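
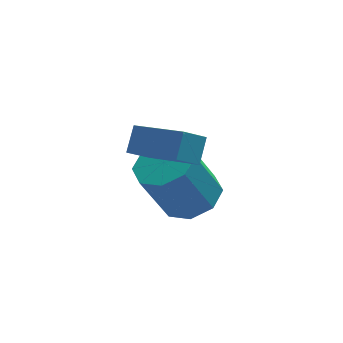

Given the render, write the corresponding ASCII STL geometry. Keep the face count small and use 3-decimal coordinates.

solid 
facet normal -0.621 0.698 -0.357
outer loop
vertex 0.271 3.127 3.729
vertex 0.949 3.438 3.158
vertex -0.014 2.536 3.069
endloop
endfacet
facet normal -0.722 -0.331 0.608
outer loop
vertex 1.191 1.182 3.762
vertex 0.271 3.127 3.729
vertex -0.014 2.536 3.069
endloop
endfacet
facet normal -0.621 0.698 -0.357
outer loop
vertex -0.014 2.536 3.069
vertex 0.949 3.438 3.158
vertex 0.665 2.848 2.498
endloop
endfacet
facet normal -0.305 -0.635 -0.710
outer loop
vertex 0.665 2.848 2.498
vertex 1.191 1.182 3.762
vertex -0.014 2.536 3.069
endloop
endfacet
facet normal 0.306 0.635 0.709
outer loop
vertex 0.271 3.127 3.729
vertex 2.154 2.084 3.851
vertex 0.949 3.438 3.158
endloop
endfacet
facet normal -0.722 -0.331 0.607
outer loop
vertex 1.475 1.772 4.422
vertex 0.271 3.127 3.729
vertex 1.191 1.182 3.762
endloop
endfacet
facet normal 0.305 0.635 0.710
outer loop
vertex 1.475 1.772 4.422
vertex 2.154 2.084 3.851
vertex 0.271 3.127 3.729
endloop
endfacet
facet normal 0.722 0.332 -0.607
outer loop
vertex 0.949 3.438 3.158
vertex 2.154 2.084 3.851
vertex 0.665 2.848 2.498
endloop
endfacet
facet normal -0.306 -0.635 -0.709
outer loop
vertex 1.869 1.493 3.191
vertex 1.191 1.182 3.762
vertex 0.665 2.848 2.498
endloop
endfacet
facet normal 0.722 0.331 -0.608
outer loop
vertex 0.665 2.848 2.498
vertex 2.154 2.084 3.851
vertex 1.869 1.493 3.191
endloop
endfacet
facet normal 0.621 -0.698 0.357
outer loop
vertex 1.869 1.493 3.191
vertex 1.475 1.772 4.422
vertex 1.191 1.182 3.762
endloop
endfacet
facet normal 0.621 -0.698 0.357
outer loop
vertex 2.154 2.084 3.851
vertex 1.475 1.772 4.422
vertex 1.869 1.493 3.191
endloop
endfacet
facet normal 0.423 0.104 -0.900
outer loop
vertex 2.444 2.566 0.248
vertex 1.955 3.405 0.115
vertex 2.825 3.162 0.496
endloop
endfacet
facet normal 0.750 -0.597 0.283
outer loop
vertex 2.444 2.566 0.248
vertex 2.825 3.162 0.496
vertex 1.594 2.357 2.058
endloop
endfacet
facet normal 0.750 -0.597 0.284
outer loop
vertex 1.594 2.357 2.058
vertex 2.825 3.162 0.496
vertex 1.975 2.953 2.305
endloop
endfacet
facet normal -0.422 -0.103 0.901
outer loop
vertex 1.594 2.357 2.058
vertex 1.975 2.953 2.305
vertex 1.105 3.195 1.925
endloop
endfacet
facet normal 0.423 0.104 -0.900
outer loop
vertex 2.825 3.162 0.496
vertex 1.955 3.405 0.115
vertex 2.696 3.901 0.521
endloop
endfacet
facet normal 0.890 0.141 0.434
outer loop
vertex 2.825 3.162 0.496
vertex 2.696 3.901 0.521
vertex 1.975 2.953 2.305
endloop
endfacet
facet normal 0.890 0.141 0.434
outer loop
vertex 1.975 2.953 2.305
vertex 2.696 3.901 0.521
vertex 1.846 3.692 2.33
endloop
endfacet
facet normal -0.422 -0.104 0.900
outer loop
vertex 1.975 2.953 2.305
vertex 1.846 3.692 2.33
vertex 1.105 3.195 1.925
endloop
endfacet
facet normal 0.423 0.104 -0.900
outer loop
vertex 2.696 3.901 0.521
vertex 1.955 3.405 0.115
vertex 2.133 4.349 0.308
endloop
endfacet
facet normal 0.508 0.795 0.331
outer loop
vertex 2.696 3.901 0.521
vertex 2.133 4.349 0.308
vertex 1.846 3.692 2.33
endloop
endfacet
facet normal 0.508 0.795 0.331
outer loop
vertex 1.846 3.692 2.33
vertex 2.133 4.349 0.308
vertex 1.283 4.14 2.118
endloop
endfacet
facet normal -0.422 -0.104 0.900
outer loop
vertex 1.846 3.692 2.33
vertex 1.283 4.14 2.118
vertex 1.105 3.195 1.925
endloop
endfacet
facet normal 0.423 0.104 -0.900
outer loop
vertex 2.133 4.349 0.308
vertex 1.955 3.405 0.115
vertex 1.466 4.243 -0.018
endloop
endfacet
facet normal -0.172 0.984 0.033
outer loop
vertex 2.133 4.349 0.308
vertex 1.466 4.243 -0.018
vertex 1.283 4.14 2.118
endloop
endfacet
facet normal -0.172 0.984 0.033
outer loop
vertex 1.283 4.14 2.118
vertex 1.466 4.243 -0.018
vertex 0.616 4.034 1.792
endloop
endfacet
facet normal -0.423 -0.104 0.900
outer loop
vertex 1.283 4.14 2.118
vertex 0.616 4.034 1.792
vertex 1.105 3.195 1.925
endloop
endfacet
facet normal 0.422 0.103 -0.901
outer loop
vertex 1.466 4.243 -0.018
vertex 1.955 3.405 0.115
vertex 1.085 3.647 -0.265
endloop
endfacet
facet normal -0.750 0.597 -0.283
outer loop
vertex 1.466 4.243 -0.018
vertex 1.085 3.647 -0.265
vertex 0.616 4.034 1.792
endloop
endfacet
facet normal -0.750 0.597 -0.283
outer loop
vertex 0.616 4.034 1.792
vertex 1.085 3.647 -0.265
vertex 0.235 3.438 1.544
endloop
endfacet
facet normal -0.423 -0.104 0.900
outer loop
vertex 0.616 4.034 1.792
vertex 0.235 3.438 1.544
vertex 1.105 3.195 1.925
endloop
endfacet
facet normal 0.422 0.104 -0.900
outer loop
vertex 1.085 3.647 -0.265
vertex 1.955 3.405 0.115
vertex 1.214 2.908 -0.29
endloop
endfacet
facet normal -0.890 -0.141 -0.434
outer loop
vertex 1.085 3.647 -0.265
vertex 1.214 2.908 -0.29
vertex 0.235 3.438 1.544
endloop
endfacet
facet normal -0.890 -0.141 -0.434
outer loop
vertex 0.235 3.438 1.544
vertex 1.214 2.908 -0.29
vertex 0.364 2.699 1.519
endloop
endfacet
facet normal -0.423 -0.104 0.900
outer loop
vertex 0.235 3.438 1.544
vertex 0.364 2.699 1.519
vertex 1.105 3.195 1.925
endloop
endfacet
facet normal 0.422 0.104 -0.900
outer loop
vertex 1.214 2.908 -0.29
vertex 1.955 3.405 0.115
vertex 1.777 2.46 -0.078
endloop
endfacet
facet normal -0.508 -0.795 -0.331
outer loop
vertex 1.214 2.908 -0.29
vertex 1.777 2.46 -0.078
vertex 0.364 2.699 1.519
endloop
endfacet
facet normal -0.508 -0.795 -0.330
outer loop
vertex 0.364 2.699 1.519
vertex 1.777 2.46 -0.078
vertex 0.927 2.251 1.732
endloop
endfacet
facet normal -0.423 -0.104 0.900
outer loop
vertex 0.364 2.699 1.519
vertex 0.927 2.251 1.732
vertex 1.105 3.195 1.925
endloop
endfacet
facet normal 0.423 0.104 -0.900
outer loop
vertex 1.777 2.46 -0.078
vertex 1.955 3.405 0.115
vertex 2.444 2.566 0.248
endloop
endfacet
facet normal 0.172 -0.984 -0.033
outer loop
vertex 1.777 2.46 -0.078
vertex 2.444 2.566 0.248
vertex 0.927 2.251 1.732
endloop
endfacet
facet normal 0.172 -0.984 -0.033
outer loop
vertex 0.927 2.251 1.732
vertex 2.444 2.566 0.248
vertex 1.594 2.357 2.058
endloop
endfacet
facet normal -0.423 -0.104 0.900
outer loop
vertex 0.927 2.251 1.732
vertex 1.594 2.357 2.058
vertex 1.105 3.195 1.925
endloop
endfacet

endsolid


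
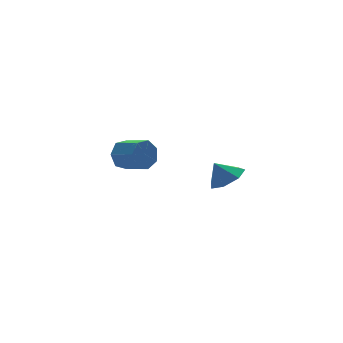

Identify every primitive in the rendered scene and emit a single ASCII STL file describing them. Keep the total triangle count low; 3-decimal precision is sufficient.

solid 
facet normal 0.461 -0.304 -0.834
outer loop
vertex 3.219 -3.651 -0.186
vertex 2.499 -3.334 -0.7
vertex 3.277 -2.877 -0.436
endloop
endfacet
facet normal 0.411 0.252 0.876
outer loop
vertex 3.219 -3.651 -0.186
vertex 3.277 -2.877 -0.436
vertex 2.001 -3.006 0.2
endloop
endfacet
facet normal 0.462 -0.305 -0.833
outer loop
vertex 3.277 -2.877 -0.436
vertex 2.499 -3.334 -0.7
vertex 2.749 -2.447 -0.886
endloop
endfacet
facet normal 0.192 0.812 0.551
outer loop
vertex 3.277 -2.877 -0.436
vertex 2.749 -2.447 -0.886
vertex 2.001 -3.006 0.2
endloop
endfacet
facet normal 0.461 -0.305 -0.833
outer loop
vertex 2.749 -2.447 -0.886
vertex 2.499 -3.334 -0.7
vertex 2.033 -2.686 -1.195
endloop
endfacet
facet normal -0.386 0.901 0.198
outer loop
vertex 2.749 -2.447 -0.886
vertex 2.033 -2.686 -1.195
vertex 2.001 -3.006 0.2
endloop
endfacet
facet normal 0.462 -0.304 -0.833
outer loop
vertex 2.033 -2.686 -1.195
vertex 2.499 -3.334 -0.7
vertex 1.668 -3.413 -1.132
endloop
endfacet
facet normal -0.888 0.453 0.084
outer loop
vertex 2.033 -2.686 -1.195
vertex 1.668 -3.413 -1.132
vertex 2.001 -3.006 0.2
endloop
endfacet
facet normal 0.462 -0.305 -0.833
outer loop
vertex 1.668 -3.413 -1.132
vertex 2.499 -3.334 -0.7
vertex 1.929 -4.08 -0.743
endloop
endfacet
facet normal -0.936 -0.195 0.294
outer loop
vertex 1.668 -3.413 -1.132
vertex 1.929 -4.08 -0.743
vertex 2.001 -3.006 0.2
endloop
endfacet
facet normal 0.461 -0.304 -0.834
outer loop
vertex 1.929 -4.08 -0.743
vertex 2.499 -3.334 -0.7
vertex 2.62 -4.187 -0.322
endloop
endfacet
facet normal -0.494 -0.555 0.670
outer loop
vertex 1.929 -4.08 -0.743
vertex 2.62 -4.187 -0.322
vertex 2.001 -3.006 0.2
endloop
endfacet
facet normal 0.461 -0.304 -0.834
outer loop
vertex 2.62 -4.187 -0.322
vertex 2.499 -3.334 -0.7
vertex 3.219 -3.651 -0.186
endloop
endfacet
facet normal 0.107 -0.355 0.929
outer loop
vertex 2.62 -4.187 -0.322
vertex 3.219 -3.651 -0.186
vertex 2.001 -3.006 0.2
endloop
endfacet
facet normal -0.399 0.861 -0.317
outer loop
vertex 0.704 3.446 -1.063
vertex 0.35 3.032 -1.742
vertex 0.012 3.166 -0.952
endloop
endfacet
facet normal 0.009 0.349 0.937
outer loop
vertex 0.704 3.446 -1.063
vertex 0.012 3.166 -0.952
vertex 1.263 2.242 -0.62
endloop
endfacet
facet normal 0.010 0.350 0.937
outer loop
vertex 1.263 2.242 -0.62
vertex 0.012 3.166 -0.952
vertex 0.571 1.961 -0.508
endloop
endfacet
facet normal 0.400 -0.860 0.317
outer loop
vertex 1.263 2.242 -0.62
vertex 0.571 1.961 -0.508
vertex 0.91 1.828 -1.298
endloop
endfacet
facet normal -0.400 0.860 -0.317
outer loop
vertex 0.012 3.166 -0.952
vertex 0.35 3.032 -1.742
vertex -0.425 2.785 -1.435
endloop
endfacet
facet normal -0.711 -0.072 0.700
outer loop
vertex 0.012 3.166 -0.952
vertex -0.425 2.785 -1.435
vertex 0.571 1.961 -0.508
endloop
endfacet
facet normal -0.711 -0.073 0.699
outer loop
vertex 0.571 1.961 -0.508
vertex -0.425 2.785 -1.435
vertex 0.134 1.58 -0.992
endloop
endfacet
facet normal 0.400 -0.860 0.316
outer loop
vertex 0.571 1.961 -0.508
vertex 0.134 1.58 -0.992
vertex 0.91 1.828 -1.298
endloop
endfacet
facet normal -0.400 0.860 -0.317
outer loop
vertex -0.425 2.785 -1.435
vertex 0.35 3.032 -1.742
vertex -0.278 2.59 -2.15
endloop
endfacet
facet normal -0.896 -0.439 -0.064
outer loop
vertex -0.425 2.785 -1.435
vertex -0.278 2.59 -2.15
vertex 0.134 1.58 -0.992
endloop
endfacet
facet normal -0.896 -0.440 -0.065
outer loop
vertex 0.134 1.58 -0.992
vertex -0.278 2.59 -2.15
vertex 0.281 1.386 -1.706
endloop
endfacet
facet normal 0.400 -0.860 0.316
outer loop
vertex 0.134 1.58 -0.992
vertex 0.281 1.386 -1.706
vertex 0.91 1.828 -1.298
endloop
endfacet
facet normal -0.400 0.860 -0.317
outer loop
vertex -0.278 2.59 -2.15
vertex 0.35 3.032 -1.742
vertex 0.342 2.728 -2.557
endloop
endfacet
facet normal -0.406 -0.476 -0.780
outer loop
vertex -0.278 2.59 -2.15
vertex 0.342 2.728 -2.557
vertex 0.281 1.386 -1.706
endloop
endfacet
facet normal -0.407 -0.476 -0.780
outer loop
vertex 0.281 1.386 -1.706
vertex 0.342 2.728 -2.557
vertex 0.901 1.524 -2.114
endloop
endfacet
facet normal 0.400 -0.860 0.316
outer loop
vertex 0.281 1.386 -1.706
vertex 0.901 1.524 -2.114
vertex 0.91 1.828 -1.298
endloop
endfacet
facet normal -0.399 0.860 -0.317
outer loop
vertex 0.342 2.728 -2.557
vertex 0.35 3.032 -1.742
vertex 0.969 3.095 -2.35
endloop
endfacet
facet normal 0.390 -0.153 -0.908
outer loop
vertex 0.342 2.728 -2.557
vertex 0.969 3.095 -2.35
vertex 0.901 1.524 -2.114
endloop
endfacet
facet normal 0.390 -0.153 -0.908
outer loop
vertex 0.901 1.524 -2.114
vertex 0.969 3.095 -2.35
vertex 1.528 1.891 -1.907
endloop
endfacet
facet normal 0.399 -0.861 0.316
outer loop
vertex 0.901 1.524 -2.114
vertex 1.528 1.891 -1.907
vertex 0.91 1.828 -1.298
endloop
endfacet
facet normal -0.399 0.860 -0.317
outer loop
vertex 0.969 3.095 -2.35
vertex 0.35 3.032 -1.742
vertex 1.13 3.415 -1.685
endloop
endfacet
facet normal 0.892 0.284 -0.353
outer loop
vertex 0.969 3.095 -2.35
vertex 1.13 3.415 -1.685
vertex 1.528 1.891 -1.907
endloop
endfacet
facet normal 0.892 0.284 -0.352
outer loop
vertex 1.528 1.891 -1.907
vertex 1.13 3.415 -1.685
vertex 1.689 2.21 -1.242
endloop
endfacet
facet normal 0.399 -0.861 0.316
outer loop
vertex 1.528 1.891 -1.907
vertex 1.689 2.21 -1.242
vertex 0.91 1.828 -1.298
endloop
endfacet
facet normal -0.399 0.860 -0.316
outer loop
vertex 1.13 3.415 -1.685
vertex 0.35 3.032 -1.742
vertex 0.704 3.446 -1.063
endloop
endfacet
facet normal 0.722 0.508 0.469
outer loop
vertex 1.13 3.415 -1.685
vertex 0.704 3.446 -1.063
vertex 1.689 2.21 -1.242
endloop
endfacet
facet normal 0.723 0.508 0.469
outer loop
vertex 1.689 2.21 -1.242
vertex 0.704 3.446 -1.063
vertex 1.263 2.242 -0.62
endloop
endfacet
facet normal 0.399 -0.860 0.318
outer loop
vertex 1.689 2.21 -1.242
vertex 1.263 2.242 -0.62
vertex 0.91 1.828 -1.298
endloop
endfacet

endsolid


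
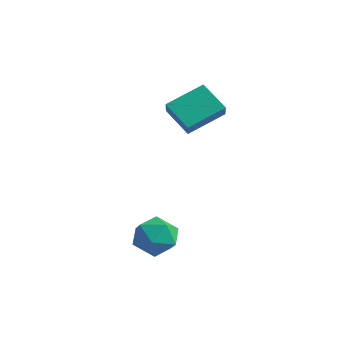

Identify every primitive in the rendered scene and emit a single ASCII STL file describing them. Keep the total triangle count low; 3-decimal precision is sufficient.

solid 
facet normal -0.429 0.540 -0.724
outer loop
vertex -5.186 3.061 2.616
vertex -4.462 4.674 3.39
vertex -3.879 2.902 1.724
endloop
endfacet
facet normal -0.375 -0.836 -0.401
outer loop
vertex -3.438 2.346 2.47
vertex -5.186 3.061 2.616
vertex -3.879 2.902 1.724
endloop
endfacet
facet normal -0.429 0.540 -0.724
outer loop
vertex -3.879 2.902 1.724
vertex -4.462 4.674 3.39
vertex -3.155 4.515 2.498
endloop
endfacet
facet normal 0.822 -0.100 -0.561
outer loop
vertex -3.155 4.515 2.498
vertex -3.438 2.346 2.47
vertex -3.879 2.902 1.724
endloop
endfacet
facet normal -0.822 0.100 0.561
outer loop
vertex -5.186 3.061 2.616
vertex -4.021 4.118 4.136
vertex -4.462 4.674 3.39
endloop
endfacet
facet normal -0.375 -0.836 -0.401
outer loop
vertex -4.745 2.505 3.362
vertex -5.186 3.061 2.616
vertex -3.438 2.346 2.47
endloop
endfacet
facet normal -0.822 0.100 0.561
outer loop
vertex -4.745 2.505 3.362
vertex -4.021 4.118 4.136
vertex -5.186 3.061 2.616
endloop
endfacet
facet normal 0.375 0.836 0.401
outer loop
vertex -4.462 4.674 3.39
vertex -4.021 4.118 4.136
vertex -3.155 4.515 2.498
endloop
endfacet
facet normal 0.822 -0.100 -0.561
outer loop
vertex -2.714 3.959 3.244
vertex -3.438 2.346 2.47
vertex -3.155 4.515 2.498
endloop
endfacet
facet normal 0.375 0.836 0.401
outer loop
vertex -3.155 4.515 2.498
vertex -4.021 4.118 4.136
vertex -2.714 3.959 3.244
endloop
endfacet
facet normal 0.429 -0.540 0.724
outer loop
vertex -2.714 3.959 3.244
vertex -4.745 2.505 3.362
vertex -3.438 2.346 2.47
endloop
endfacet
facet normal 0.429 -0.540 0.724
outer loop
vertex -4.021 4.118 4.136
vertex -4.745 2.505 3.362
vertex -2.714 3.959 3.244
endloop
endfacet
facet normal -0.737 -0.002 0.676
outer loop
vertex -3.165 -1.349 -1.747
vertex -2.521 -1.843 -1.047
vertex -2.555 -0.771 -1.081
endloop
endfacet
facet normal -0.793 0.560 0.240
outer loop
vertex -3.165 -1.349 -1.747
vertex -2.555 -0.771 -1.081
vertex -2.657 -0.476 -2.107
endloop
endfacet
facet normal -0.847 0.316 -0.428
outer loop
vertex -3.165 -1.349 -1.747
vertex -2.657 -0.476 -2.107
vertex -2.686 -1.365 -2.707
endloop
endfacet
facet normal -0.824 -0.396 -0.405
outer loop
vertex -3.165 -1.349 -1.747
vertex -2.686 -1.365 -2.707
vertex -2.602 -2.21 -2.051
endloop
endfacet
facet normal -0.756 -0.593 0.278
outer loop
vertex -3.165 -1.349 -1.747
vertex -2.602 -2.21 -2.051
vertex -2.521 -1.843 -1.047
endloop
endfacet
facet normal -0.189 0.939 0.289
outer loop
vertex -2.657 -0.476 -2.107
vertex -2.555 -0.771 -1.081
vertex -1.698 -0.43 -1.629
endloop
endfacet
facet normal -0.099 0.028 0.995
outer loop
vertex -2.555 -0.771 -1.081
vertex -2.521 -1.843 -1.047
vertex -1.614 -1.275 -0.973
endloop
endfacet
facet normal -0.130 -0.928 0.350
outer loop
vertex -2.521 -1.843 -1.047
vertex -2.602 -2.21 -2.051
vertex -1.643 -2.164 -1.573
endloop
endfacet
facet normal -0.240 -0.610 -0.755
outer loop
vertex -2.602 -2.21 -2.051
vertex -2.686 -1.365 -2.707
vertex -1.745 -1.869 -2.599
endloop
endfacet
facet normal -0.276 0.544 -0.793
outer loop
vertex -2.686 -1.365 -2.707
vertex -2.657 -0.476 -2.107
vertex -1.779 -0.797 -2.633
endloop
endfacet
facet normal 0.824 0.396 0.405
outer loop
vertex -1.135 -1.291 -1.933
vertex -1.698 -0.43 -1.629
vertex -1.614 -1.275 -0.973
endloop
endfacet
facet normal 0.847 -0.316 0.428
outer loop
vertex -1.135 -1.291 -1.933
vertex -1.614 -1.275 -0.973
vertex -1.643 -2.164 -1.573
endloop
endfacet
facet normal 0.793 -0.560 -0.240
outer loop
vertex -1.135 -1.291 -1.933
vertex -1.643 -2.164 -1.573
vertex -1.745 -1.869 -2.599
endloop
endfacet
facet normal 0.737 0.002 -0.676
outer loop
vertex -1.135 -1.291 -1.933
vertex -1.745 -1.869 -2.599
vertex -1.779 -0.797 -2.633
endloop
endfacet
facet normal 0.756 0.593 -0.278
outer loop
vertex -1.135 -1.291 -1.933
vertex -1.779 -0.797 -2.633
vertex -1.698 -0.43 -1.629
endloop
endfacet
facet normal 0.240 0.610 0.755
outer loop
vertex -1.614 -1.275 -0.973
vertex -1.698 -0.43 -1.629
vertex -2.555 -0.771 -1.081
endloop
endfacet
facet normal 0.276 -0.544 0.793
outer loop
vertex -1.643 -2.164 -1.573
vertex -1.614 -1.275 -0.973
vertex -2.521 -1.843 -1.047
endloop
endfacet
facet normal 0.189 -0.939 -0.289
outer loop
vertex -1.745 -1.869 -2.599
vertex -1.643 -2.164 -1.573
vertex -2.602 -2.21 -2.051
endloop
endfacet
facet normal 0.099 -0.028 -0.995
outer loop
vertex -1.779 -0.797 -2.633
vertex -1.745 -1.869 -2.599
vertex -2.686 -1.365 -2.707
endloop
endfacet
facet normal 0.130 0.928 -0.350
outer loop
vertex -1.698 -0.43 -1.629
vertex -1.779 -0.797 -2.633
vertex -2.657 -0.476 -2.107
endloop
endfacet

endsolid


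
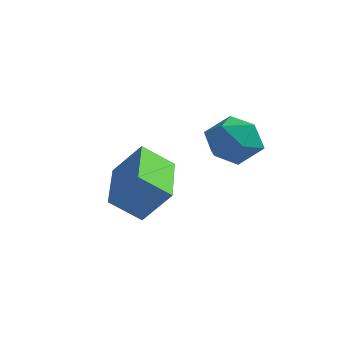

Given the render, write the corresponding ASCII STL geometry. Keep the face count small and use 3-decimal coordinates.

solid 
facet normal -0.654 -0.436 0.618
outer loop
vertex -2.625 -1.771 0.289
vertex -3.602 0.12 0.591
vertex -3.448 -2.028 -0.763
endloop
endfacet
facet normal 0.455 -0.880 -0.141
outer loop
vertex -2.658 -1.5 -1.511
vertex -2.625 -1.771 0.289
vertex -3.448 -2.028 -0.763
endloop
endfacet
facet normal -0.653 -0.437 0.619
outer loop
vertex -3.448 -2.028 -0.763
vertex -3.602 0.12 0.591
vertex -4.426 -0.137 -0.46
endloop
endfacet
facet normal -0.605 -0.189 -0.773
outer loop
vertex -4.426 -0.137 -0.46
vertex -2.658 -1.5 -1.511
vertex -3.448 -2.028 -0.763
endloop
endfacet
facet normal 0.605 0.189 0.773
outer loop
vertex -2.625 -1.771 0.289
vertex -2.812 0.648 -0.157
vertex -3.602 0.12 0.591
endloop
endfacet
facet normal 0.454 -0.880 -0.141
outer loop
vertex -1.834 -1.243 -0.46
vertex -2.625 -1.771 0.289
vertex -2.658 -1.5 -1.511
endloop
endfacet
facet normal 0.606 0.189 0.773
outer loop
vertex -1.834 -1.243 -0.46
vertex -2.812 0.648 -0.157
vertex -2.625 -1.771 0.289
endloop
endfacet
facet normal -0.454 0.880 0.141
outer loop
vertex -3.602 0.12 0.591
vertex -2.812 0.648 -0.157
vertex -4.426 -0.137 -0.46
endloop
endfacet
facet normal -0.606 -0.189 -0.773
outer loop
vertex -3.635 0.391 -1.209
vertex -2.658 -1.5 -1.511
vertex -4.426 -0.137 -0.46
endloop
endfacet
facet normal -0.454 0.880 0.140
outer loop
vertex -4.426 -0.137 -0.46
vertex -2.812 0.648 -0.157
vertex -3.635 0.391 -1.209
endloop
endfacet
facet normal 0.653 0.436 -0.619
outer loop
vertex -3.635 0.391 -1.209
vertex -1.834 -1.243 -0.46
vertex -2.658 -1.5 -1.511
endloop
endfacet
facet normal 0.654 0.437 -0.618
outer loop
vertex -2.812 0.648 -0.157
vertex -1.834 -1.243 -0.46
vertex -3.635 0.391 -1.209
endloop
endfacet
facet normal -0.302 0.876 0.375
outer loop
vertex -1.176 0.671 1.355
vertex -0.902 0.4 2.208
vertex -0.304 0.848 1.644
endloop
endfacet
facet normal -0.092 0.949 -0.303
outer loop
vertex -1.176 0.671 1.355
vertex -0.304 0.848 1.644
vertex -0.456 0.554 0.769
endloop
endfacet
facet normal -0.490 0.514 -0.704
outer loop
vertex -1.176 0.671 1.355
vertex -0.456 0.554 0.769
vertex -1.148 -0.075 0.791
endloop
endfacet
facet normal -0.946 0.172 -0.274
outer loop
vertex -1.176 0.671 1.355
vertex -1.148 -0.075 0.791
vertex -1.423 -0.171 1.681
endloop
endfacet
facet normal -0.830 0.396 0.392
outer loop
vertex -1.176 0.671 1.355
vertex -1.423 -0.171 1.681
vertex -0.902 0.4 2.208
endloop
endfacet
facet normal 0.586 0.732 -0.348
outer loop
vertex -0.456 0.554 0.769
vertex -0.304 0.848 1.644
vertex 0.263 0.211 1.259
endloop
endfacet
facet normal 0.246 0.615 0.749
outer loop
vertex -0.304 0.848 1.644
vertex -0.902 0.4 2.208
vertex -0.012 0.115 2.149
endloop
endfacet
facet normal -0.608 -0.163 0.777
outer loop
vertex -0.902 0.4 2.208
vertex -1.423 -0.171 1.681
vertex -0.704 -0.514 2.171
endloop
endfacet
facet normal -0.795 -0.525 -0.302
outer loop
vertex -1.423 -0.171 1.681
vertex -1.148 -0.075 0.791
vertex -0.856 -0.808 1.296
endloop
endfacet
facet normal -0.057 0.028 -0.998
outer loop
vertex -1.148 -0.075 0.791
vertex -0.456 0.554 0.769
vertex -0.258 -0.36 0.732
endloop
endfacet
facet normal 0.946 -0.172 0.274
outer loop
vertex 0.016 -0.631 1.585
vertex 0.263 0.211 1.259
vertex -0.012 0.115 2.149
endloop
endfacet
facet normal 0.490 -0.514 0.704
outer loop
vertex 0.016 -0.631 1.585
vertex -0.012 0.115 2.149
vertex -0.704 -0.514 2.171
endloop
endfacet
facet normal 0.092 -0.949 0.303
outer loop
vertex 0.016 -0.631 1.585
vertex -0.704 -0.514 2.171
vertex -0.856 -0.808 1.296
endloop
endfacet
facet normal 0.302 -0.876 -0.375
outer loop
vertex 0.016 -0.631 1.585
vertex -0.856 -0.808 1.296
vertex -0.258 -0.36 0.732
endloop
endfacet
facet normal 0.830 -0.396 -0.392
outer loop
vertex 0.016 -0.631 1.585
vertex -0.258 -0.36 0.732
vertex 0.263 0.211 1.259
endloop
endfacet
facet normal 0.795 0.525 0.302
outer loop
vertex -0.012 0.115 2.149
vertex 0.263 0.211 1.259
vertex -0.304 0.848 1.644
endloop
endfacet
facet normal 0.057 -0.028 0.998
outer loop
vertex -0.704 -0.514 2.171
vertex -0.012 0.115 2.149
vertex -0.902 0.4 2.208
endloop
endfacet
facet normal -0.586 -0.732 0.348
outer loop
vertex -0.856 -0.808 1.296
vertex -0.704 -0.514 2.171
vertex -1.423 -0.171 1.681
endloop
endfacet
facet normal -0.246 -0.615 -0.749
outer loop
vertex -0.258 -0.36 0.732
vertex -0.856 -0.808 1.296
vertex -1.148 -0.075 0.791
endloop
endfacet
facet normal 0.608 0.163 -0.777
outer loop
vertex 0.263 0.211 1.259
vertex -0.258 -0.36 0.732
vertex -0.456 0.554 0.769
endloop
endfacet

endsolid


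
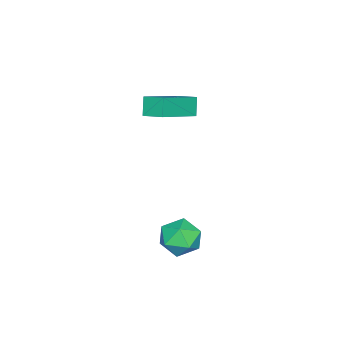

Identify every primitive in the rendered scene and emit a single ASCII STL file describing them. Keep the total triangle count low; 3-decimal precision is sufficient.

solid 
facet normal -0.581 0.809 -0.089
outer loop
vertex 3.762 -0.971 -1.66
vertex 3.045 -1.442 -1.261
vertex 3.646 -0.951 -0.721
endloop
endfacet
facet normal 0.103 0.995 -0.008
outer loop
vertex 3.762 -0.971 -1.66
vertex 3.646 -0.951 -0.721
vertex 4.513 -1.044 -1.089
endloop
endfacet
facet normal 0.477 0.695 -0.539
outer loop
vertex 3.762 -0.971 -1.66
vertex 4.513 -1.044 -1.089
vertex 4.448 -1.594 -1.856
endloop
endfacet
facet normal 0.024 0.324 -0.946
outer loop
vertex 3.762 -0.971 -1.66
vertex 4.448 -1.594 -1.856
vertex 3.54 -1.84 -1.963
endloop
endfacet
facet normal -0.631 0.394 -0.668
outer loop
vertex 3.762 -0.971 -1.66
vertex 3.54 -1.84 -1.963
vertex 3.045 -1.442 -1.261
endloop
endfacet
facet normal 0.335 0.721 0.607
outer loop
vertex 4.513 -1.044 -1.089
vertex 3.646 -0.951 -0.721
vertex 4.26 -1.56 -0.337
endloop
endfacet
facet normal -0.772 0.420 0.477
outer loop
vertex 3.646 -0.951 -0.721
vertex 3.045 -1.442 -1.261
vertex 3.352 -1.806 -0.444
endloop
endfacet
facet normal -0.852 -0.251 -0.459
outer loop
vertex 3.045 -1.442 -1.261
vertex 3.54 -1.84 -1.963
vertex 3.287 -2.356 -1.211
endloop
endfacet
facet normal 0.206 -0.365 -0.908
outer loop
vertex 3.54 -1.84 -1.963
vertex 4.448 -1.594 -1.856
vertex 4.154 -2.449 -1.579
endloop
endfacet
facet normal 0.940 0.235 -0.248
outer loop
vertex 4.448 -1.594 -1.856
vertex 4.513 -1.044 -1.089
vertex 4.755 -1.958 -1.039
endloop
endfacet
facet normal -0.024 -0.324 0.946
outer loop
vertex 4.038 -2.429 -0.64
vertex 4.26 -1.56 -0.337
vertex 3.352 -1.806 -0.444
endloop
endfacet
facet normal -0.477 -0.695 0.539
outer loop
vertex 4.038 -2.429 -0.64
vertex 3.352 -1.806 -0.444
vertex 3.287 -2.356 -1.211
endloop
endfacet
facet normal -0.103 -0.995 0.008
outer loop
vertex 4.038 -2.429 -0.64
vertex 3.287 -2.356 -1.211
vertex 4.154 -2.449 -1.579
endloop
endfacet
facet normal 0.581 -0.809 0.089
outer loop
vertex 4.038 -2.429 -0.64
vertex 4.154 -2.449 -1.579
vertex 4.755 -1.958 -1.039
endloop
endfacet
facet normal 0.631 -0.394 0.668
outer loop
vertex 4.038 -2.429 -0.64
vertex 4.755 -1.958 -1.039
vertex 4.26 -1.56 -0.337
endloop
endfacet
facet normal -0.206 0.365 0.908
outer loop
vertex 3.352 -1.806 -0.444
vertex 4.26 -1.56 -0.337
vertex 3.646 -0.951 -0.721
endloop
endfacet
facet normal -0.940 -0.235 0.248
outer loop
vertex 3.287 -2.356 -1.211
vertex 3.352 -1.806 -0.444
vertex 3.045 -1.442 -1.261
endloop
endfacet
facet normal -0.335 -0.721 -0.607
outer loop
vertex 4.154 -2.449 -1.579
vertex 3.287 -2.356 -1.211
vertex 3.54 -1.84 -1.963
endloop
endfacet
facet normal 0.772 -0.420 -0.477
outer loop
vertex 4.755 -1.958 -1.039
vertex 4.154 -2.449 -1.579
vertex 4.448 -1.594 -1.856
endloop
endfacet
facet normal 0.852 0.251 0.459
outer loop
vertex 4.26 -1.56 -0.337
vertex 4.755 -1.958 -1.039
vertex 4.513 -1.044 -1.089
endloop
endfacet
facet normal -0.487 -0.188 0.853
outer loop
vertex 1.121 -3.72 4.558
vertex -0.746 -3.13 3.623
vertex 0.974 -4.645 4.27
endloop
endfacet
facet normal 0.861 -0.271 0.431
outer loop
vertex 1.426 -4.47 3.477
vertex 1.121 -3.72 4.558
vertex 0.974 -4.645 4.27
endloop
endfacet
facet normal -0.486 -0.188 0.853
outer loop
vertex 0.974 -4.645 4.27
vertex -0.746 -3.13 3.623
vertex -0.894 -4.055 3.335
endloop
endfacet
facet normal -0.151 -0.944 -0.294
outer loop
vertex -0.894 -4.055 3.335
vertex 1.426 -4.47 3.477
vertex 0.974 -4.645 4.27
endloop
endfacet
facet normal 0.151 0.944 0.294
outer loop
vertex 1.121 -3.72 4.558
vertex -0.294 -2.955 2.83
vertex -0.746 -3.13 3.623
endloop
endfacet
facet normal 0.860 -0.272 0.431
outer loop
vertex 1.574 -3.545 3.765
vertex 1.121 -3.72 4.558
vertex 1.426 -4.47 3.477
endloop
endfacet
facet normal 0.151 0.944 0.294
outer loop
vertex 1.574 -3.545 3.765
vertex -0.294 -2.955 2.83
vertex 1.121 -3.72 4.558
endloop
endfacet
facet normal -0.861 0.272 -0.431
outer loop
vertex -0.746 -3.13 3.623
vertex -0.294 -2.955 2.83
vertex -0.894 -4.055 3.335
endloop
endfacet
facet normal -0.151 -0.944 -0.294
outer loop
vertex -0.441 -3.88 2.542
vertex 1.426 -4.47 3.477
vertex -0.894 -4.055 3.335
endloop
endfacet
facet normal -0.860 0.271 -0.432
outer loop
vertex -0.894 -4.055 3.335
vertex -0.294 -2.955 2.83
vertex -0.441 -3.88 2.542
endloop
endfacet
facet normal 0.487 0.188 -0.853
outer loop
vertex -0.441 -3.88 2.542
vertex 1.574 -3.545 3.765
vertex 1.426 -4.47 3.477
endloop
endfacet
facet normal 0.487 0.188 -0.853
outer loop
vertex -0.294 -2.955 2.83
vertex 1.574 -3.545 3.765
vertex -0.441 -3.88 2.542
endloop
endfacet

endsolid


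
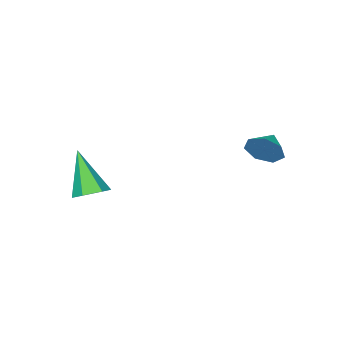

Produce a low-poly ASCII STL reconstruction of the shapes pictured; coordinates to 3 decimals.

solid 
facet normal 0.804 0.448 -0.391
outer loop
vertex -1.522 2.158 1.592
vertex -1.998 2.525 1.034
vertex -1.784 2.792 1.779
endloop
endfacet
facet normal -0.080 -0.312 0.947
outer loop
vertex -1.522 2.158 1.592
vertex -1.784 2.792 1.779
vertex -2.842 2.055 1.446
endloop
endfacet
facet normal 0.804 0.448 -0.391
outer loop
vertex -1.784 2.792 1.779
vertex -1.998 2.525 1.034
vertex -2.207 3.225 1.406
endloop
endfacet
facet normal -0.459 0.278 0.844
outer loop
vertex -1.784 2.792 1.779
vertex -2.207 3.225 1.406
vertex -2.842 2.055 1.446
endloop
endfacet
facet normal 0.804 0.448 -0.391
outer loop
vertex -2.207 3.225 1.406
vertex -1.998 2.525 1.034
vertex -2.473 3.131 0.752
endloop
endfacet
facet normal -0.841 0.466 0.275
outer loop
vertex -2.207 3.225 1.406
vertex -2.473 3.131 0.752
vertex -2.842 2.055 1.446
endloop
endfacet
facet normal 0.804 0.448 -0.392
outer loop
vertex -2.473 3.131 0.752
vertex -1.998 2.525 1.034
vertex -2.381 2.58 0.311
endloop
endfacet
facet normal -0.938 0.108 -0.331
outer loop
vertex -2.473 3.131 0.752
vertex -2.381 2.58 0.311
vertex -2.842 2.055 1.446
endloop
endfacet
facet normal 0.804 0.447 -0.392
outer loop
vertex -2.381 2.58 0.311
vertex -1.998 2.525 1.034
vertex -2.001 1.988 0.415
endloop
endfacet
facet normal -0.676 -0.525 -0.517
outer loop
vertex -2.381 2.58 0.311
vertex -2.001 1.988 0.415
vertex -2.842 2.055 1.446
endloop
endfacet
facet normal 0.804 0.447 -0.392
outer loop
vertex -2.001 1.988 0.415
vertex -1.998 2.525 1.034
vertex -1.619 1.8 0.985
endloop
endfacet
facet normal -0.254 -0.956 -0.145
outer loop
vertex -2.001 1.988 0.415
vertex -1.619 1.8 0.985
vertex -2.842 2.055 1.446
endloop
endfacet
facet normal 0.804 0.447 -0.392
outer loop
vertex -1.619 1.8 0.985
vertex -1.998 2.525 1.034
vertex -1.522 2.158 1.592
endloop
endfacet
facet normal 0.011 -0.862 0.507
outer loop
vertex -1.619 1.8 0.985
vertex -1.522 2.158 1.592
vertex -2.842 2.055 1.446
endloop
endfacet
facet normal 0.043 0.483 -0.875
outer loop
vertex 3.298 -1.643 -1.398
vertex 2.657 -1.986 -1.619
vertex 2.625 -1.32 -1.253
endloop
endfacet
facet normal 0.431 0.593 0.680
outer loop
vertex 3.298 -1.643 -1.398
vertex 2.625 -1.32 -1.253
vertex 2.563 -3.034 0.279
endloop
endfacet
facet normal 0.043 0.483 -0.875
outer loop
vertex 2.625 -1.32 -1.253
vertex 2.657 -1.986 -1.619
vertex 1.984 -1.663 -1.474
endloop
endfacet
facet normal -0.525 0.578 0.625
outer loop
vertex 2.625 -1.32 -1.253
vertex 1.984 -1.663 -1.474
vertex 2.563 -3.034 0.279
endloop
endfacet
facet normal 0.043 0.483 -0.875
outer loop
vertex 1.984 -1.663 -1.474
vertex 2.657 -1.986 -1.619
vertex 2.015 -2.329 -1.84
endloop
endfacet
facet normal -0.968 -0.154 0.199
outer loop
vertex 1.984 -1.663 -1.474
vertex 2.015 -2.329 -1.84
vertex 2.563 -3.034 0.279
endloop
endfacet
facet normal 0.043 0.483 -0.874
outer loop
vertex 2.015 -2.329 -1.84
vertex 2.657 -1.986 -1.619
vertex 2.688 -2.651 -1.985
endloop
endfacet
facet normal -0.455 -0.873 -0.173
outer loop
vertex 2.015 -2.329 -1.84
vertex 2.688 -2.651 -1.985
vertex 2.563 -3.034 0.279
endloop
endfacet
facet normal 0.043 0.483 -0.874
outer loop
vertex 2.688 -2.651 -1.985
vertex 2.657 -1.986 -1.619
vertex 3.329 -2.308 -1.764
endloop
endfacet
facet normal 0.500 -0.858 -0.118
outer loop
vertex 2.688 -2.651 -1.985
vertex 3.329 -2.308 -1.764
vertex 2.563 -3.034 0.279
endloop
endfacet
facet normal 0.043 0.483 -0.874
outer loop
vertex 3.329 -2.308 -1.764
vertex 2.657 -1.986 -1.619
vertex 3.298 -1.643 -1.398
endloop
endfacet
facet normal 0.943 -0.126 0.309
outer loop
vertex 3.329 -2.308 -1.764
vertex 3.298 -1.643 -1.398
vertex 2.563 -3.034 0.279
endloop
endfacet

endsolid


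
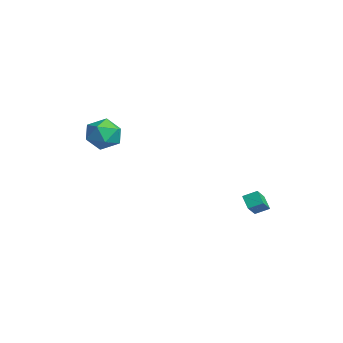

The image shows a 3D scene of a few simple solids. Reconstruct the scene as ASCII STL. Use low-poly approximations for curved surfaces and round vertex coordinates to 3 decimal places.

solid 
facet normal -0.561 0.528 -0.637
outer loop
vertex -0.649 3.526 -2.646
vertex -0.413 4.204 -2.292
vertex 0.016 3.578 -3.189
endloop
endfacet
facet normal -0.295 -0.847 -0.443
outer loop
vertex 0.633 2.996 -2.488
vertex -0.649 3.526 -2.646
vertex 0.016 3.578 -3.189
endloop
endfacet
facet normal -0.561 0.529 -0.637
outer loop
vertex 0.016 3.578 -3.189
vertex -0.413 4.204 -2.292
vertex 0.252 4.255 -2.835
endloop
endfacet
facet normal 0.774 0.060 -0.631
outer loop
vertex 0.252 4.255 -2.835
vertex 0.633 2.996 -2.488
vertex 0.016 3.578 -3.189
endloop
endfacet
facet normal -0.774 -0.060 0.631
outer loop
vertex -0.649 3.526 -2.646
vertex 0.204 3.622 -1.591
vertex -0.413 4.204 -2.292
endloop
endfacet
facet normal -0.296 -0.847 -0.442
outer loop
vertex -0.032 2.945 -1.945
vertex -0.649 3.526 -2.646
vertex 0.633 2.996 -2.488
endloop
endfacet
facet normal -0.774 -0.060 0.631
outer loop
vertex -0.032 2.945 -1.945
vertex 0.204 3.622 -1.591
vertex -0.649 3.526 -2.646
endloop
endfacet
facet normal 0.296 0.847 0.442
outer loop
vertex -0.413 4.204 -2.292
vertex 0.204 3.622 -1.591
vertex 0.252 4.255 -2.835
endloop
endfacet
facet normal 0.774 0.060 -0.631
outer loop
vertex 0.869 3.674 -2.134
vertex 0.633 2.996 -2.488
vertex 0.252 4.255 -2.835
endloop
endfacet
facet normal 0.295 0.847 0.442
outer loop
vertex 0.252 4.255 -2.835
vertex 0.204 3.622 -1.591
vertex 0.869 3.674 -2.134
endloop
endfacet
facet normal 0.561 -0.528 0.637
outer loop
vertex 0.869 3.674 -2.134
vertex -0.032 2.945 -1.945
vertex 0.633 2.996 -2.488
endloop
endfacet
facet normal 0.561 -0.529 0.637
outer loop
vertex 0.204 3.622 -1.591
vertex -0.032 2.945 -1.945
vertex 0.869 3.674 -2.134
endloop
endfacet
facet normal 0.068 0.736 0.674
outer loop
vertex -3.945 -1.895 1.659
vertex -3.942 -2.591 2.419
vertex -3.053 -2.286 1.996
endloop
endfacet
facet normal 0.382 0.922 0.060
outer loop
vertex -3.945 -1.895 1.659
vertex -3.053 -2.286 1.996
vertex -3.21 -2.155 0.986
endloop
endfacet
facet normal -0.107 0.882 -0.458
outer loop
vertex -3.945 -1.895 1.659
vertex -3.21 -2.155 0.986
vertex -4.195 -2.379 0.785
endloop
endfacet
facet normal -0.722 0.672 -0.165
outer loop
vertex -3.945 -1.895 1.659
vertex -4.195 -2.379 0.785
vertex -4.648 -2.648 1.67
endloop
endfacet
facet normal -0.614 0.581 0.534
outer loop
vertex -3.945 -1.895 1.659
vertex -4.648 -2.648 1.67
vertex -3.942 -2.591 2.419
endloop
endfacet
facet normal 0.892 0.444 -0.081
outer loop
vertex -3.21 -2.155 0.986
vertex -3.053 -2.286 1.996
vertex -2.752 -3.012 1.33
endloop
endfacet
facet normal 0.385 0.142 0.912
outer loop
vertex -3.053 -2.286 1.996
vertex -3.942 -2.591 2.419
vertex -3.205 -3.281 2.215
endloop
endfacet
facet normal -0.719 -0.109 0.686
outer loop
vertex -3.942 -2.591 2.419
vertex -4.648 -2.648 1.67
vertex -4.19 -3.505 2.014
endloop
endfacet
facet normal -0.894 0.038 -0.446
outer loop
vertex -4.648 -2.648 1.67
vertex -4.195 -2.379 0.785
vertex -4.347 -3.374 1.004
endloop
endfacet
facet normal 0.101 0.380 -0.919
outer loop
vertex -4.195 -2.379 0.785
vertex -3.21 -2.155 0.986
vertex -3.458 -3.069 0.581
endloop
endfacet
facet normal 0.722 -0.672 0.165
outer loop
vertex -3.455 -3.765 1.341
vertex -2.752 -3.012 1.33
vertex -3.205 -3.281 2.215
endloop
endfacet
facet normal 0.107 -0.882 0.458
outer loop
vertex -3.455 -3.765 1.341
vertex -3.205 -3.281 2.215
vertex -4.19 -3.505 2.014
endloop
endfacet
facet normal -0.382 -0.922 -0.060
outer loop
vertex -3.455 -3.765 1.341
vertex -4.19 -3.505 2.014
vertex -4.347 -3.374 1.004
endloop
endfacet
facet normal -0.068 -0.736 -0.674
outer loop
vertex -3.455 -3.765 1.341
vertex -4.347 -3.374 1.004
vertex -3.458 -3.069 0.581
endloop
endfacet
facet normal 0.614 -0.581 -0.534
outer loop
vertex -3.455 -3.765 1.341
vertex -3.458 -3.069 0.581
vertex -2.752 -3.012 1.33
endloop
endfacet
facet normal 0.894 -0.038 0.446
outer loop
vertex -3.205 -3.281 2.215
vertex -2.752 -3.012 1.33
vertex -3.053 -2.286 1.996
endloop
endfacet
facet normal -0.101 -0.380 0.919
outer loop
vertex -4.19 -3.505 2.014
vertex -3.205 -3.281 2.215
vertex -3.942 -2.591 2.419
endloop
endfacet
facet normal -0.892 -0.444 0.081
outer loop
vertex -4.347 -3.374 1.004
vertex -4.19 -3.505 2.014
vertex -4.648 -2.648 1.67
endloop
endfacet
facet normal -0.385 -0.142 -0.912
outer loop
vertex -3.458 -3.069 0.581
vertex -4.347 -3.374 1.004
vertex -4.195 -2.379 0.785
endloop
endfacet
facet normal 0.719 0.109 -0.686
outer loop
vertex -2.752 -3.012 1.33
vertex -3.458 -3.069 0.581
vertex -3.21 -2.155 0.986
endloop
endfacet

endsolid


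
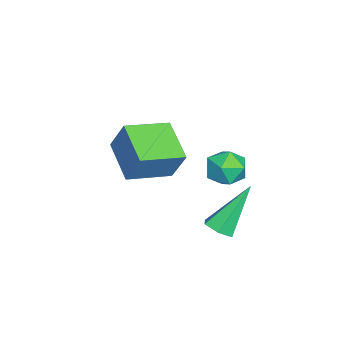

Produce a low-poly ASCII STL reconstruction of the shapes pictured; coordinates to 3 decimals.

solid 
facet normal 0.386 -0.453 -0.804
outer loop
vertex 1.578 1.916 -3.569
vertex 1.062 1.844 -3.776
vertex 1.351 2.308 -3.899
endloop
endfacet
facet normal 0.710 0.647 0.280
outer loop
vertex 1.578 1.916 -3.569
vertex 1.351 2.308 -3.899
vertex 0.318 2.716 -2.224
endloop
endfacet
facet normal 0.384 -0.453 -0.805
outer loop
vertex 1.351 2.308 -3.899
vertex 1.062 1.844 -3.776
vertex 0.835 2.236 -4.105
endloop
endfacet
facet normal -0.033 0.966 -0.256
outer loop
vertex 1.351 2.308 -3.899
vertex 0.835 2.236 -4.105
vertex 0.318 2.716 -2.224
endloop
endfacet
facet normal 0.386 -0.451 -0.804
outer loop
vertex 0.835 2.236 -4.105
vertex 1.062 1.844 -3.776
vertex 0.547 1.772 -3.983
endloop
endfacet
facet normal -0.837 0.430 -0.340
outer loop
vertex 0.835 2.236 -4.105
vertex 0.547 1.772 -3.983
vertex 0.318 2.716 -2.224
endloop
endfacet
facet normal 0.386 -0.451 -0.804
outer loop
vertex 0.547 1.772 -3.983
vertex 1.062 1.844 -3.776
vertex 0.774 1.38 -3.654
endloop
endfacet
facet normal -0.898 -0.426 0.112
outer loop
vertex 0.547 1.772 -3.983
vertex 0.774 1.38 -3.654
vertex 0.318 2.716 -2.224
endloop
endfacet
facet normal 0.386 -0.451 -0.804
outer loop
vertex 0.774 1.38 -3.654
vertex 1.062 1.844 -3.776
vertex 1.289 1.452 -3.447
endloop
endfacet
facet normal -0.156 -0.746 0.647
outer loop
vertex 0.774 1.38 -3.654
vertex 1.289 1.452 -3.447
vertex 0.318 2.716 -2.224
endloop
endfacet
facet normal 0.386 -0.452 -0.804
outer loop
vertex 1.289 1.452 -3.447
vertex 1.062 1.844 -3.776
vertex 1.578 1.916 -3.569
endloop
endfacet
facet normal 0.648 -0.211 0.732
outer loop
vertex 1.289 1.452 -3.447
vertex 1.578 1.916 -3.569
vertex 0.318 2.716 -2.224
endloop
endfacet
facet normal -0.576 0.793 -0.199
outer loop
vertex -2.256 -0.26 -1.379
vertex -0.975 0.499 -2.066
vertex -2.571 -0.78 -2.539
endloop
endfacet
facet normal -0.780 -0.463 0.420
outer loop
vertex -1.625 -2.079 -2.214
vertex -2.256 -0.26 -1.379
vertex -2.571 -0.78 -2.539
endloop
endfacet
facet normal -0.577 0.793 -0.198
outer loop
vertex -2.571 -0.78 -2.539
vertex -0.975 0.499 -2.066
vertex -1.29 -0.02 -3.227
endloop
endfacet
facet normal -0.240 -0.397 -0.886
outer loop
vertex -1.29 -0.02 -3.227
vertex -1.625 -2.079 -2.214
vertex -2.571 -0.78 -2.539
endloop
endfacet
facet normal 0.240 0.397 0.886
outer loop
vertex -2.256 -0.26 -1.379
vertex -0.029 -0.8 -1.741
vertex -0.975 0.499 -2.066
endloop
endfacet
facet normal -0.781 -0.463 0.419
outer loop
vertex -1.31 -1.56 -1.053
vertex -2.256 -0.26 -1.379
vertex -1.625 -2.079 -2.214
endloop
endfacet
facet normal 0.240 0.397 0.886
outer loop
vertex -1.31 -1.56 -1.053
vertex -0.029 -0.8 -1.741
vertex -2.256 -0.26 -1.379
endloop
endfacet
facet normal 0.781 0.464 -0.419
outer loop
vertex -0.975 0.499 -2.066
vertex -0.029 -0.8 -1.741
vertex -1.29 -0.02 -3.227
endloop
endfacet
facet normal -0.240 -0.397 -0.886
outer loop
vertex -0.344 -1.32 -2.901
vertex -1.625 -2.079 -2.214
vertex -1.29 -0.02 -3.227
endloop
endfacet
facet normal 0.781 0.463 -0.420
outer loop
vertex -1.29 -0.02 -3.227
vertex -0.029 -0.8 -1.741
vertex -0.344 -1.32 -2.901
endloop
endfacet
facet normal 0.576 -0.793 0.198
outer loop
vertex -0.344 -1.32 -2.901
vertex -1.31 -1.56 -1.053
vertex -1.625 -2.079 -2.214
endloop
endfacet
facet normal 0.577 -0.792 0.199
outer loop
vertex -0.029 -0.8 -1.741
vertex -1.31 -1.56 -1.053
vertex -0.344 -1.32 -2.901
endloop
endfacet
facet normal -0.670 0.234 0.704
outer loop
vertex 1.569 2.684 -0.075
vertex 1.417 1.98 0.014
vertex 1.94 2.29 0.409
endloop
endfacet
facet normal -0.142 0.712 0.688
outer loop
vertex 1.569 2.684 -0.075
vertex 1.94 2.29 0.409
vertex 2.287 2.767 -0.013
endloop
endfacet
facet normal -0.118 0.993 0.032
outer loop
vertex 1.569 2.684 -0.075
vertex 2.287 2.767 -0.013
vertex 1.979 2.752 -0.67
endloop
endfacet
facet normal -0.633 0.687 -0.358
outer loop
vertex 1.569 2.684 -0.075
vertex 1.979 2.752 -0.67
vertex 1.441 2.265 -0.653
endloop
endfacet
facet normal -0.974 0.218 0.058
outer loop
vertex 1.569 2.684 -0.075
vertex 1.441 2.265 -0.653
vertex 1.417 1.98 0.014
endloop
endfacet
facet normal 0.472 0.366 0.802
outer loop
vertex 2.287 2.767 -0.013
vertex 1.94 2.29 0.409
vertex 2.579 2.115 0.113
endloop
endfacet
facet normal -0.384 -0.408 0.828
outer loop
vertex 1.94 2.29 0.409
vertex 1.417 1.98 0.014
vertex 2.041 1.628 0.13
endloop
endfacet
facet normal -0.875 -0.434 -0.217
outer loop
vertex 1.417 1.98 0.014
vertex 1.441 2.265 -0.653
vertex 1.733 1.613 -0.527
endloop
endfacet
facet normal -0.323 0.325 -0.889
outer loop
vertex 1.441 2.265 -0.653
vertex 1.979 2.752 -0.67
vertex 2.08 2.09 -0.949
endloop
endfacet
facet normal 0.511 0.820 -0.258
outer loop
vertex 1.979 2.752 -0.67
vertex 2.287 2.767 -0.013
vertex 2.603 2.4 -0.554
endloop
endfacet
facet normal 0.633 -0.687 0.358
outer loop
vertex 2.451 1.696 -0.465
vertex 2.579 2.115 0.113
vertex 2.041 1.628 0.13
endloop
endfacet
facet normal 0.118 -0.993 -0.032
outer loop
vertex 2.451 1.696 -0.465
vertex 2.041 1.628 0.13
vertex 1.733 1.613 -0.527
endloop
endfacet
facet normal 0.142 -0.712 -0.688
outer loop
vertex 2.451 1.696 -0.465
vertex 1.733 1.613 -0.527
vertex 2.08 2.09 -0.949
endloop
endfacet
facet normal 0.670 -0.234 -0.704
outer loop
vertex 2.451 1.696 -0.465
vertex 2.08 2.09 -0.949
vertex 2.603 2.4 -0.554
endloop
endfacet
facet normal 0.974 -0.218 -0.058
outer loop
vertex 2.451 1.696 -0.465
vertex 2.603 2.4 -0.554
vertex 2.579 2.115 0.113
endloop
endfacet
facet normal 0.323 -0.325 0.889
outer loop
vertex 2.041 1.628 0.13
vertex 2.579 2.115 0.113
vertex 1.94 2.29 0.409
endloop
endfacet
facet normal -0.511 -0.820 0.258
outer loop
vertex 1.733 1.613 -0.527
vertex 2.041 1.628 0.13
vertex 1.417 1.98 0.014
endloop
endfacet
facet normal -0.472 -0.366 -0.802
outer loop
vertex 2.08 2.09 -0.949
vertex 1.733 1.613 -0.527
vertex 1.441 2.265 -0.653
endloop
endfacet
facet normal 0.384 0.408 -0.828
outer loop
vertex 2.603 2.4 -0.554
vertex 2.08 2.09 -0.949
vertex 1.979 2.752 -0.67
endloop
endfacet
facet normal 0.875 0.434 0.217
outer loop
vertex 2.579 2.115 0.113
vertex 2.603 2.4 -0.554
vertex 2.287 2.767 -0.013
endloop
endfacet

endsolid


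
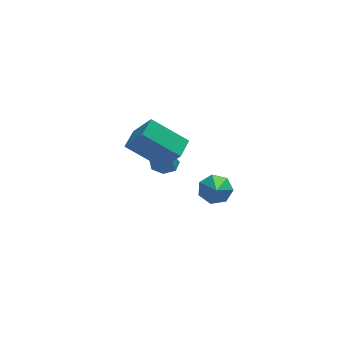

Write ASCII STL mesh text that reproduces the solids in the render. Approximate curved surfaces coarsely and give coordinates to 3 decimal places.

solid 
facet normal 0.119 0.793 -0.597
outer loop
vertex 0.521 -2.995 -0.625
vertex 0.113 -2.536 -0.097
vertex 0.909 -2.681 -0.131
endloop
endfacet
facet normal 0.728 -0.670 -0.145
outer loop
vertex 0.521 -2.995 -0.625
vertex 0.909 -2.681 -0.131
vertex -0.113 -4.044 1.037
endloop
endfacet
facet normal 0.119 0.793 -0.597
outer loop
vertex 0.909 -2.681 -0.131
vertex 0.113 -2.536 -0.097
vertex 0.697 -2.258 0.389
endloop
endfacet
facet normal 0.841 -0.198 0.504
outer loop
vertex 0.909 -2.681 -0.131
vertex 0.697 -2.258 0.389
vertex -0.113 -4.044 1.037
endloop
endfacet
facet normal 0.119 0.793 -0.597
outer loop
vertex 0.697 -2.258 0.389
vertex 0.113 -2.536 -0.097
vertex 0.045 -2.044 0.543
endloop
endfacet
facet normal 0.289 0.208 0.934
outer loop
vertex 0.697 -2.258 0.389
vertex 0.045 -2.044 0.543
vertex -0.113 -4.044 1.037
endloop
endfacet
facet normal 0.118 0.793 -0.597
outer loop
vertex 0.045 -2.044 0.543
vertex 0.113 -2.536 -0.097
vertex -0.556 -2.202 0.214
endloop
endfacet
facet normal -0.514 0.244 0.822
outer loop
vertex 0.045 -2.044 0.543
vertex -0.556 -2.202 0.214
vertex -0.113 -4.044 1.037
endloop
endfacet
facet normal 0.119 0.793 -0.597
outer loop
vertex -0.556 -2.202 0.214
vertex 0.113 -2.536 -0.097
vertex -0.654 -2.611 -0.349
endloop
endfacet
facet normal -0.960 -0.118 0.253
outer loop
vertex -0.556 -2.202 0.214
vertex -0.654 -2.611 -0.349
vertex -0.113 -4.044 1.037
endloop
endfacet
facet normal 0.119 0.794 -0.597
outer loop
vertex -0.654 -2.611 -0.349
vertex 0.113 -2.536 -0.097
vertex -0.174 -2.964 -0.723
endloop
endfacet
facet normal -0.716 -0.606 -0.347
outer loop
vertex -0.654 -2.611 -0.349
vertex -0.174 -2.964 -0.723
vertex -0.113 -4.044 1.037
endloop
endfacet
facet normal 0.120 0.793 -0.597
outer loop
vertex -0.174 -2.964 -0.723
vertex 0.113 -2.536 -0.097
vertex 0.521 -2.995 -0.625
endloop
endfacet
facet normal 0.036 -0.851 -0.524
outer loop
vertex -0.174 -2.964 -0.723
vertex 0.521 -2.995 -0.625
vertex -0.113 -4.044 1.037
endloop
endfacet
facet normal -0.442 0.444 -0.780
outer loop
vertex -3.497 1.016 0.622
vertex -2.942 2.035 0.887
vertex -1.827 0.438 -0.654
endloop
endfacet
facet normal -0.467 -0.856 -0.223
outer loop
vertex -1.098 -0.295 0.633
vertex -3.497 1.016 0.622
vertex -1.827 0.438 -0.654
endloop
endfacet
facet normal -0.441 0.444 -0.780
outer loop
vertex -1.827 0.438 -0.654
vertex -2.942 2.035 0.887
vertex -1.272 1.456 -0.388
endloop
endfacet
facet normal 0.766 -0.265 -0.585
outer loop
vertex -1.272 1.456 -0.388
vertex -1.098 -0.295 0.633
vertex -1.827 0.438 -0.654
endloop
endfacet
facet normal -0.766 0.265 0.585
outer loop
vertex -3.497 1.016 0.622
vertex -2.213 1.302 2.174
vertex -2.942 2.035 0.887
endloop
endfacet
facet normal -0.467 -0.856 -0.223
outer loop
vertex -2.768 0.284 1.908
vertex -3.497 1.016 0.622
vertex -1.098 -0.295 0.633
endloop
endfacet
facet normal -0.766 0.265 0.585
outer loop
vertex -2.768 0.284 1.908
vertex -2.213 1.302 2.174
vertex -3.497 1.016 0.622
endloop
endfacet
facet normal 0.467 0.856 0.223
outer loop
vertex -2.942 2.035 0.887
vertex -2.213 1.302 2.174
vertex -1.272 1.456 -0.388
endloop
endfacet
facet normal 0.766 -0.265 -0.585
outer loop
vertex -0.543 0.724 0.898
vertex -1.098 -0.295 0.633
vertex -1.272 1.456 -0.388
endloop
endfacet
facet normal 0.467 0.856 0.223
outer loop
vertex -1.272 1.456 -0.388
vertex -2.213 1.302 2.174
vertex -0.543 0.724 0.898
endloop
endfacet
facet normal 0.442 -0.443 0.780
outer loop
vertex -0.543 0.724 0.898
vertex -2.768 0.284 1.908
vertex -1.098 -0.295 0.633
endloop
endfacet
facet normal 0.442 -0.444 0.779
outer loop
vertex -2.213 1.302 2.174
vertex -2.768 0.284 1.908
vertex -0.543 0.724 0.898
endloop
endfacet
facet normal 0.023 0.274 -0.961
outer loop
vertex -0.621 2.935 -2.269
vertex -1.361 2.933 -2.287
vertex -0.905 3.491 -2.117
endloop
endfacet
facet normal 0.827 0.290 0.482
outer loop
vertex -0.621 2.935 -2.269
vertex -0.905 3.491 -2.117
vertex -1.399 2.467 -0.653
endloop
endfacet
facet normal 0.023 0.274 -0.961
outer loop
vertex -0.905 3.491 -2.117
vertex -1.361 2.933 -2.287
vertex -1.532 3.627 -2.093
endloop
endfacet
facet normal 0.191 0.773 0.605
outer loop
vertex -0.905 3.491 -2.117
vertex -1.532 3.627 -2.093
vertex -1.399 2.467 -0.653
endloop
endfacet
facet normal 0.023 0.274 -0.961
outer loop
vertex -1.532 3.627 -2.093
vertex -1.361 2.933 -2.287
vertex -2.03 3.241 -2.215
endloop
endfacet
facet normal -0.595 0.598 0.537
outer loop
vertex -1.532 3.627 -2.093
vertex -2.03 3.241 -2.215
vertex -1.399 2.467 -0.653
endloop
endfacet
facet normal 0.023 0.274 -0.961
outer loop
vertex -2.03 3.241 -2.215
vertex -1.361 2.933 -2.287
vertex -2.025 2.623 -2.391
endloop
endfacet
facet normal -0.939 -0.101 0.329
outer loop
vertex -2.03 3.241 -2.215
vertex -2.025 2.623 -2.391
vertex -1.399 2.467 -0.653
endloop
endfacet
facet normal 0.022 0.275 -0.961
outer loop
vertex -2.025 2.623 -2.391
vertex -1.361 2.933 -2.287
vertex -1.519 2.239 -2.489
endloop
endfacet
facet normal -0.582 -0.802 0.138
outer loop
vertex -2.025 2.623 -2.391
vertex -1.519 2.239 -2.489
vertex -1.399 2.467 -0.653
endloop
endfacet
facet normal 0.022 0.275 -0.961
outer loop
vertex -1.519 2.239 -2.489
vertex -1.361 2.933 -2.287
vertex -0.895 2.378 -2.435
endloop
endfacet
facet normal 0.207 -0.972 0.107
outer loop
vertex -1.519 2.239 -2.489
vertex -0.895 2.378 -2.435
vertex -1.399 2.467 -0.653
endloop
endfacet
facet normal 0.023 0.275 -0.961
outer loop
vertex -0.895 2.378 -2.435
vertex -1.361 2.933 -2.287
vertex -0.621 2.935 -2.269
endloop
endfacet
facet normal 0.833 -0.488 0.260
outer loop
vertex -0.895 2.378 -2.435
vertex -0.621 2.935 -2.269
vertex -1.399 2.467 -0.653
endloop
endfacet

endsolid


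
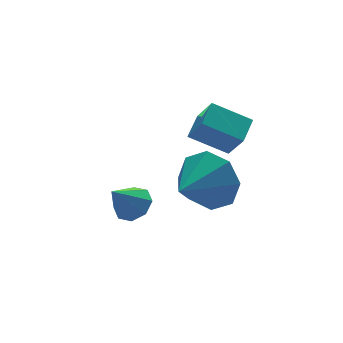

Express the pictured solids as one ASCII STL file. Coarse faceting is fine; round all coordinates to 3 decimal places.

solid 
facet normal 0.625 0.103 -0.774
outer loop
vertex 1.236 -3.004 0.384
vertex 0.871 -2.625 0.14
vertex 1.319 -2.585 0.507
endloop
endfacet
facet normal 0.395 -0.330 0.858
outer loop
vertex 1.236 -3.004 0.384
vertex 1.319 -2.585 0.507
vertex 0.209 -2.735 0.96
endloop
endfacet
facet normal 0.625 0.103 -0.774
outer loop
vertex 1.319 -2.585 0.507
vertex 0.871 -2.625 0.14
vertex 1.139 -2.19 0.414
endloop
endfacet
facet normal 0.313 0.350 0.883
outer loop
vertex 1.319 -2.585 0.507
vertex 1.139 -2.19 0.414
vertex 0.209 -2.735 0.96
endloop
endfacet
facet normal 0.625 0.102 -0.774
outer loop
vertex 1.139 -2.19 0.414
vertex 0.871 -2.625 0.14
vertex 0.803 -2.05 0.161
endloop
endfacet
facet normal -0.117 0.795 0.595
outer loop
vertex 1.139 -2.19 0.414
vertex 0.803 -2.05 0.161
vertex 0.209 -2.735 0.96
endloop
endfacet
facet normal 0.624 0.102 -0.775
outer loop
vertex 0.803 -2.05 0.161
vertex 0.871 -2.625 0.14
vertex 0.506 -2.247 -0.104
endloop
endfacet
facet normal -0.643 0.748 0.164
outer loop
vertex 0.803 -2.05 0.161
vertex 0.506 -2.247 -0.104
vertex 0.209 -2.735 0.96
endloop
endfacet
facet normal 0.625 0.105 -0.773
outer loop
vertex 0.506 -2.247 -0.104
vertex 0.871 -2.625 0.14
vertex 0.424 -2.665 -0.227
endloop
endfacet
facet normal -0.959 0.235 -0.160
outer loop
vertex 0.506 -2.247 -0.104
vertex 0.424 -2.665 -0.227
vertex 0.209 -2.735 0.96
endloop
endfacet
facet normal 0.626 0.103 -0.773
outer loop
vertex 0.424 -2.665 -0.227
vertex 0.871 -2.625 0.14
vertex 0.604 -3.06 -0.134
endloop
endfacet
facet normal -0.877 -0.443 -0.185
outer loop
vertex 0.424 -2.665 -0.227
vertex 0.604 -3.06 -0.134
vertex 0.209 -2.735 0.96
endloop
endfacet
facet normal 0.626 0.103 -0.773
outer loop
vertex 0.604 -3.06 -0.134
vertex 0.871 -2.625 0.14
vertex 0.94 -3.201 0.119
endloop
endfacet
facet normal -0.449 -0.888 0.102
outer loop
vertex 0.604 -3.06 -0.134
vertex 0.94 -3.201 0.119
vertex 0.209 -2.735 0.96
endloop
endfacet
facet normal 0.625 0.103 -0.774
outer loop
vertex 0.94 -3.201 0.119
vertex 0.871 -2.625 0.14
vertex 1.236 -3.004 0.384
endloop
endfacet
facet normal 0.080 -0.841 0.535
outer loop
vertex 0.94 -3.201 0.119
vertex 1.236 -3.004 0.384
vertex 0.209 -2.735 0.96
endloop
endfacet
facet normal -0.702 -0.615 -0.361
outer loop
vertex 4.005 -2.882 1.675
vertex 3.135 -2.218 2.236
vertex 3.915 -2.278 0.821
endloop
endfacet
facet normal 0.707 -0.540 -0.457
outer loop
vertex 4.505 -1.762 1.124
vertex 4.005 -2.882 1.675
vertex 3.915 -2.278 0.821
endloop
endfacet
facet normal -0.702 -0.615 -0.361
outer loop
vertex 3.915 -2.278 0.821
vertex 3.135 -2.218 2.236
vertex 3.045 -1.614 1.382
endloop
endfacet
facet normal -0.085 0.575 -0.813
outer loop
vertex 3.045 -1.614 1.382
vertex 4.505 -1.762 1.124
vertex 3.915 -2.278 0.821
endloop
endfacet
facet normal 0.085 -0.575 0.813
outer loop
vertex 4.005 -2.882 1.675
vertex 3.725 -1.702 2.539
vertex 3.135 -2.218 2.236
endloop
endfacet
facet normal 0.707 -0.540 -0.457
outer loop
vertex 4.595 -2.366 1.978
vertex 4.005 -2.882 1.675
vertex 4.505 -1.762 1.124
endloop
endfacet
facet normal 0.085 -0.575 0.813
outer loop
vertex 4.595 -2.366 1.978
vertex 3.725 -1.702 2.539
vertex 4.005 -2.882 1.675
endloop
endfacet
facet normal -0.707 0.540 0.457
outer loop
vertex 3.135 -2.218 2.236
vertex 3.725 -1.702 2.539
vertex 3.045 -1.614 1.382
endloop
endfacet
facet normal -0.085 0.575 -0.813
outer loop
vertex 3.635 -1.098 1.685
vertex 4.505 -1.762 1.124
vertex 3.045 -1.614 1.382
endloop
endfacet
facet normal -0.707 0.540 0.457
outer loop
vertex 3.045 -1.614 1.382
vertex 3.725 -1.702 2.539
vertex 3.635 -1.098 1.685
endloop
endfacet
facet normal 0.702 0.615 0.361
outer loop
vertex 3.635 -1.098 1.685
vertex 4.595 -2.366 1.978
vertex 4.505 -1.762 1.124
endloop
endfacet
facet normal 0.702 0.615 0.361
outer loop
vertex 3.725 -1.702 2.539
vertex 4.595 -2.366 1.978
vertex 3.635 -1.098 1.685
endloop
endfacet
facet normal 0.872 0.404 -0.277
outer loop
vertex 3.805 -2.523 0.69
vertex 3.383 -2.181 -0.138
vertex 3.512 -1.83 0.779
endloop
endfacet
facet normal -0.216 -0.214 0.953
outer loop
vertex 3.805 -2.523 0.69
vertex 3.512 -1.83 0.779
vertex 2.137 -2.759 0.258
endloop
endfacet
facet normal 0.871 0.405 -0.278
outer loop
vertex 3.512 -1.83 0.779
vertex 3.383 -2.181 -0.138
vertex 3.143 -1.343 0.331
endloop
endfacet
facet normal -0.521 0.330 0.787
outer loop
vertex 3.512 -1.83 0.779
vertex 3.143 -1.343 0.331
vertex 2.137 -2.759 0.258
endloop
endfacet
facet normal 0.872 0.404 -0.277
outer loop
vertex 3.143 -1.343 0.331
vertex 3.383 -2.181 -0.138
vertex 2.915 -1.346 -0.392
endloop
endfacet
facet normal -0.796 0.552 0.249
outer loop
vertex 3.143 -1.343 0.331
vertex 2.915 -1.346 -0.392
vertex 2.137 -2.759 0.258
endloop
endfacet
facet normal 0.872 0.405 -0.276
outer loop
vertex 2.915 -1.346 -0.392
vertex 3.383 -2.181 -0.138
vertex 2.962 -1.838 -0.966
endloop
endfacet
facet normal -0.879 0.324 -0.349
outer loop
vertex 2.915 -1.346 -0.392
vertex 2.962 -1.838 -0.966
vertex 2.137 -2.759 0.258
endloop
endfacet
facet normal 0.872 0.404 -0.276
outer loop
vertex 2.962 -1.838 -0.966
vertex 3.383 -2.181 -0.138
vertex 3.255 -2.531 -1.055
endloop
endfacet
facet normal -0.723 -0.222 -0.654
outer loop
vertex 2.962 -1.838 -0.966
vertex 3.255 -2.531 -1.055
vertex 2.137 -2.759 0.258
endloop
endfacet
facet normal 0.872 0.404 -0.276
outer loop
vertex 3.255 -2.531 -1.055
vertex 3.383 -2.181 -0.138
vertex 3.623 -3.019 -0.607
endloop
endfacet
facet normal -0.419 -0.765 -0.489
outer loop
vertex 3.255 -2.531 -1.055
vertex 3.623 -3.019 -0.607
vertex 2.137 -2.759 0.258
endloop
endfacet
facet normal 0.872 0.404 -0.277
outer loop
vertex 3.623 -3.019 -0.607
vertex 3.383 -2.181 -0.138
vertex 3.851 -3.016 0.116
endloop
endfacet
facet normal -0.144 -0.988 0.050
outer loop
vertex 3.623 -3.019 -0.607
vertex 3.851 -3.016 0.116
vertex 2.137 -2.759 0.258
endloop
endfacet
facet normal 0.872 0.404 -0.277
outer loop
vertex 3.851 -3.016 0.116
vertex 3.383 -2.181 -0.138
vertex 3.805 -2.523 0.69
endloop
endfacet
facet normal -0.060 -0.760 0.648
outer loop
vertex 3.851 -3.016 0.116
vertex 3.805 -2.523 0.69
vertex 2.137 -2.759 0.258
endloop
endfacet

endsolid


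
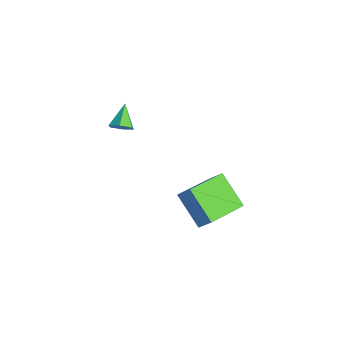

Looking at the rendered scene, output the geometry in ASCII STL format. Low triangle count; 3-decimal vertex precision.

solid 
facet normal 0.666 -0.389 -0.637
outer loop
vertex -0.902 1.596 1.303
vertex -1.214 1.769 0.871
vertex -0.817 2.103 1.082
endloop
endfacet
facet normal 0.425 0.301 0.854
outer loop
vertex -0.902 1.596 1.303
vertex -0.817 2.103 1.082
vertex -2.006 2.231 1.629
endloop
endfacet
facet normal 0.666 -0.389 -0.637
outer loop
vertex -0.817 2.103 1.082
vertex -1.214 1.769 0.871
vertex -1.129 2.276 0.65
endloop
endfacet
facet normal 0.208 0.951 0.230
outer loop
vertex -0.817 2.103 1.082
vertex -1.129 2.276 0.65
vertex -2.006 2.231 1.629
endloop
endfacet
facet normal 0.667 -0.389 -0.635
outer loop
vertex -1.129 2.276 0.65
vertex -1.214 1.769 0.871
vertex -1.525 1.941 0.439
endloop
endfacet
facet normal -0.469 0.796 -0.383
outer loop
vertex -1.129 2.276 0.65
vertex -1.525 1.941 0.439
vertex -2.006 2.231 1.629
endloop
endfacet
facet normal 0.667 -0.390 -0.635
outer loop
vertex -1.525 1.941 0.439
vertex -1.214 1.769 0.871
vertex -1.61 1.434 0.661
endloop
endfacet
facet normal -0.928 -0.008 -0.373
outer loop
vertex -1.525 1.941 0.439
vertex -1.61 1.434 0.661
vertex -2.006 2.231 1.629
endloop
endfacet
facet normal 0.666 -0.388 -0.637
outer loop
vertex -1.61 1.434 0.661
vertex -1.214 1.769 0.871
vertex -1.298 1.261 1.093
endloop
endfacet
facet normal -0.711 -0.657 0.250
outer loop
vertex -1.61 1.434 0.661
vertex -1.298 1.261 1.093
vertex -2.006 2.231 1.629
endloop
endfacet
facet normal 0.666 -0.388 -0.637
outer loop
vertex -1.298 1.261 1.093
vertex -1.214 1.769 0.871
vertex -0.902 1.596 1.303
endloop
endfacet
facet normal -0.034 -0.502 0.864
outer loop
vertex -1.298 1.261 1.093
vertex -0.902 1.596 1.303
vertex -2.006 2.231 1.629
endloop
endfacet
facet normal -0.527 -0.423 -0.737
outer loop
vertex 3.026 2.586 -0.098
vertex 2.126 4.325 -0.454
vertex 4.271 2.999 -1.225
endloop
endfacet
facet normal 0.452 -0.874 0.179
outer loop
vertex 4.714 3.355 -0.606
vertex 3.026 2.586 -0.098
vertex 4.271 2.999 -1.225
endloop
endfacet
facet normal -0.527 -0.423 -0.737
outer loop
vertex 4.271 2.999 -1.225
vertex 2.126 4.325 -0.454
vertex 3.372 4.739 -1.581
endloop
endfacet
facet normal 0.720 0.238 -0.652
outer loop
vertex 3.372 4.739 -1.581
vertex 4.714 3.355 -0.606
vertex 4.271 2.999 -1.225
endloop
endfacet
facet normal -0.719 -0.239 0.652
outer loop
vertex 3.026 2.586 -0.098
vertex 2.569 4.681 0.165
vertex 2.126 4.325 -0.454
endloop
endfacet
facet normal 0.452 -0.874 0.179
outer loop
vertex 3.468 2.941 0.521
vertex 3.026 2.586 -0.098
vertex 4.714 3.355 -0.606
endloop
endfacet
facet normal -0.720 -0.239 0.651
outer loop
vertex 3.468 2.941 0.521
vertex 2.569 4.681 0.165
vertex 3.026 2.586 -0.098
endloop
endfacet
facet normal -0.452 0.874 -0.179
outer loop
vertex 2.126 4.325 -0.454
vertex 2.569 4.681 0.165
vertex 3.372 4.739 -1.581
endloop
endfacet
facet normal 0.720 0.239 -0.651
outer loop
vertex 3.814 5.094 -0.962
vertex 4.714 3.355 -0.606
vertex 3.372 4.739 -1.581
endloop
endfacet
facet normal -0.452 0.874 -0.179
outer loop
vertex 3.372 4.739 -1.581
vertex 2.569 4.681 0.165
vertex 3.814 5.094 -0.962
endloop
endfacet
facet normal 0.526 0.423 0.737
outer loop
vertex 3.814 5.094 -0.962
vertex 3.468 2.941 0.521
vertex 4.714 3.355 -0.606
endloop
endfacet
facet normal 0.527 0.423 0.737
outer loop
vertex 2.569 4.681 0.165
vertex 3.468 2.941 0.521
vertex 3.814 5.094 -0.962
endloop
endfacet

endsolid


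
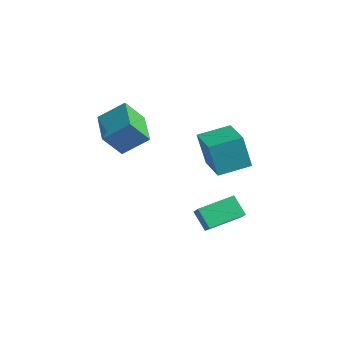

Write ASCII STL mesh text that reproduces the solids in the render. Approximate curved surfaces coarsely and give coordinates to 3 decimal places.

solid 
facet normal -0.641 -0.139 0.755
outer loop
vertex 1.108 0.285 -3.075
vertex 1.272 1.959 -2.627
vertex 0.278 0.542 -3.732
endloop
endfacet
facet normal -0.094 -0.962 -0.257
outer loop
vertex 1.008 0.701 -4.593
vertex 1.108 0.285 -3.075
vertex 0.278 0.542 -3.732
endloop
endfacet
facet normal -0.640 -0.140 0.755
outer loop
vertex 0.278 0.542 -3.732
vertex 1.272 1.959 -2.627
vertex 0.441 2.216 -3.284
endloop
endfacet
facet normal -0.762 0.236 -0.603
outer loop
vertex 0.441 2.216 -3.284
vertex 1.008 0.701 -4.593
vertex 0.278 0.542 -3.732
endloop
endfacet
facet normal 0.762 -0.236 0.603
outer loop
vertex 1.108 0.285 -3.075
vertex 2.002 2.118 -3.488
vertex 1.272 1.959 -2.627
endloop
endfacet
facet normal -0.094 -0.962 -0.257
outer loop
vertex 1.839 0.444 -3.936
vertex 1.108 0.285 -3.075
vertex 1.008 0.701 -4.593
endloop
endfacet
facet normal 0.762 -0.236 0.603
outer loop
vertex 1.839 0.444 -3.936
vertex 2.002 2.118 -3.488
vertex 1.108 0.285 -3.075
endloop
endfacet
facet normal 0.094 0.962 0.257
outer loop
vertex 1.272 1.959 -2.627
vertex 2.002 2.118 -3.488
vertex 0.441 2.216 -3.284
endloop
endfacet
facet normal -0.762 0.236 -0.603
outer loop
vertex 1.172 2.375 -4.145
vertex 1.008 0.701 -4.593
vertex 0.441 2.216 -3.284
endloop
endfacet
facet normal 0.094 0.962 0.257
outer loop
vertex 0.441 2.216 -3.284
vertex 2.002 2.118 -3.488
vertex 1.172 2.375 -4.145
endloop
endfacet
facet normal 0.640 0.139 -0.755
outer loop
vertex 1.172 2.375 -4.145
vertex 1.839 0.444 -3.936
vertex 1.008 0.701 -4.593
endloop
endfacet
facet normal 0.641 0.140 -0.755
outer loop
vertex 2.002 2.118 -3.488
vertex 1.839 0.444 -3.936
vertex 1.172 2.375 -4.145
endloop
endfacet
facet normal -0.401 -0.694 -0.598
outer loop
vertex -0.634 -3.323 1.273
vertex -2.343 -2.673 1.664
vertex -0.546 -2.447 0.197
endloop
endfacet
facet normal 0.914 -0.348 -0.209
outer loop
vertex 0.043 -1.427 1.076
vertex -0.634 -3.323 1.273
vertex -0.546 -2.447 0.197
endloop
endfacet
facet normal -0.401 -0.694 -0.598
outer loop
vertex -0.546 -2.447 0.197
vertex -2.343 -2.673 1.664
vertex -2.256 -1.797 0.588
endloop
endfacet
facet normal 0.063 0.630 -0.774
outer loop
vertex -2.256 -1.797 0.588
vertex 0.043 -1.427 1.076
vertex -0.546 -2.447 0.197
endloop
endfacet
facet normal -0.063 -0.630 0.774
outer loop
vertex -0.634 -3.323 1.273
vertex -1.754 -1.653 2.543
vertex -2.343 -2.673 1.664
endloop
endfacet
facet normal 0.914 -0.348 -0.209
outer loop
vertex -0.044 -2.303 2.152
vertex -0.634 -3.323 1.273
vertex 0.043 -1.427 1.076
endloop
endfacet
facet normal -0.063 -0.630 0.774
outer loop
vertex -0.044 -2.303 2.152
vertex -1.754 -1.653 2.543
vertex -0.634 -3.323 1.273
endloop
endfacet
facet normal -0.914 0.348 0.209
outer loop
vertex -2.343 -2.673 1.664
vertex -1.754 -1.653 2.543
vertex -2.256 -1.797 0.588
endloop
endfacet
facet normal 0.063 0.630 -0.774
outer loop
vertex -1.666 -0.777 1.467
vertex 0.043 -1.427 1.076
vertex -2.256 -1.797 0.588
endloop
endfacet
facet normal -0.914 0.348 0.209
outer loop
vertex -2.256 -1.797 0.588
vertex -1.754 -1.653 2.543
vertex -1.666 -0.777 1.467
endloop
endfacet
facet normal 0.401 0.694 0.598
outer loop
vertex -1.666 -0.777 1.467
vertex -0.044 -2.303 2.152
vertex 0.043 -1.427 1.076
endloop
endfacet
facet normal 0.401 0.694 0.598
outer loop
vertex -1.754 -1.653 2.543
vertex -0.044 -2.303 2.152
vertex -1.666 -0.777 1.467
endloop
endfacet
facet normal -0.977 0.208 -0.038
outer loop
vertex -0.828 1.312 0.283
vertex -0.523 2.812 0.636
vertex -0.679 1.693 -1.459
endloop
endfacet
facet normal -0.194 -0.955 -0.225
outer loop
vertex 0.943 1.348 -1.396
vertex -0.828 1.312 0.283
vertex -0.679 1.693 -1.459
endloop
endfacet
facet normal -0.978 0.207 -0.038
outer loop
vertex -0.679 1.693 -1.459
vertex -0.523 2.812 0.636
vertex -0.375 3.192 -1.106
endloop
endfacet
facet normal 0.083 0.212 -0.974
outer loop
vertex -0.375 3.192 -1.106
vertex 0.943 1.348 -1.396
vertex -0.679 1.693 -1.459
endloop
endfacet
facet normal -0.083 -0.212 0.974
outer loop
vertex -0.828 1.312 0.283
vertex 1.099 2.467 0.699
vertex -0.523 2.812 0.636
endloop
endfacet
facet normal -0.194 -0.955 -0.225
outer loop
vertex 0.795 0.968 0.346
vertex -0.828 1.312 0.283
vertex 0.943 1.348 -1.396
endloop
endfacet
facet normal -0.083 -0.212 0.974
outer loop
vertex 0.795 0.968 0.346
vertex 1.099 2.467 0.699
vertex -0.828 1.312 0.283
endloop
endfacet
facet normal 0.194 0.955 0.225
outer loop
vertex -0.523 2.812 0.636
vertex 1.099 2.467 0.699
vertex -0.375 3.192 -1.106
endloop
endfacet
facet normal 0.083 0.212 -0.974
outer loop
vertex 1.248 2.848 -1.043
vertex 0.943 1.348 -1.396
vertex -0.375 3.192 -1.106
endloop
endfacet
facet normal 0.194 0.955 0.225
outer loop
vertex -0.375 3.192 -1.106
vertex 1.099 2.467 0.699
vertex 1.248 2.848 -1.043
endloop
endfacet
facet normal 0.977 -0.208 0.038
outer loop
vertex 1.248 2.848 -1.043
vertex 0.795 0.968 0.346
vertex 0.943 1.348 -1.396
endloop
endfacet
facet normal 0.978 -0.207 0.038
outer loop
vertex 1.099 2.467 0.699
vertex 0.795 0.968 0.346
vertex 1.248 2.848 -1.043
endloop
endfacet

endsolid


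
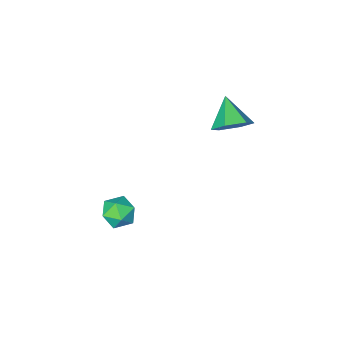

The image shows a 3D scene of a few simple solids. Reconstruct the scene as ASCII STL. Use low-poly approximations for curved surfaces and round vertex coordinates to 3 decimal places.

solid 
facet normal -0.032 0.620 0.784
outer loop
vertex 0.927 -2.135 -3.481
vertex 0.264 -2.357 -3.333
vertex 0.826 -2.692 -3.045
endloop
endfacet
facet normal 0.635 0.402 0.660
outer loop
vertex 0.927 -2.135 -3.481
vertex 0.826 -2.692 -3.045
vertex 1.347 -2.712 -3.534
endloop
endfacet
facet normal 0.808 0.589 -0.006
outer loop
vertex 0.927 -2.135 -3.481
vertex 1.347 -2.712 -3.534
vertex 1.107 -2.389 -4.125
endloop
endfacet
facet normal 0.247 0.923 -0.295
outer loop
vertex 0.927 -2.135 -3.481
vertex 1.107 -2.389 -4.125
vertex 0.437 -2.17 -4.001
endloop
endfacet
facet normal -0.272 0.943 0.193
outer loop
vertex 0.927 -2.135 -3.481
vertex 0.437 -2.17 -4.001
vertex 0.264 -2.357 -3.333
endloop
endfacet
facet normal 0.644 -0.311 0.699
outer loop
vertex 1.347 -2.712 -3.534
vertex 0.826 -2.692 -3.045
vertex 0.943 -3.29 -3.419
endloop
endfacet
facet normal -0.436 0.042 0.899
outer loop
vertex 0.826 -2.692 -3.045
vertex 0.264 -2.357 -3.333
vertex 0.273 -3.071 -3.295
endloop
endfacet
facet normal -0.824 0.565 -0.055
outer loop
vertex 0.264 -2.357 -3.333
vertex 0.437 -2.17 -4.001
vertex 0.033 -2.748 -3.886
endloop
endfacet
facet normal 0.017 0.533 -0.846
outer loop
vertex 0.437 -2.17 -4.001
vertex 1.107 -2.389 -4.125
vertex 0.554 -2.768 -4.375
endloop
endfacet
facet normal 0.925 -0.009 -0.380
outer loop
vertex 1.107 -2.389 -4.125
vertex 1.347 -2.712 -3.534
vertex 1.116 -3.103 -4.087
endloop
endfacet
facet normal -0.247 -0.923 0.295
outer loop
vertex 0.453 -3.325 -3.939
vertex 0.943 -3.29 -3.419
vertex 0.273 -3.071 -3.295
endloop
endfacet
facet normal -0.808 -0.589 0.006
outer loop
vertex 0.453 -3.325 -3.939
vertex 0.273 -3.071 -3.295
vertex 0.033 -2.748 -3.886
endloop
endfacet
facet normal -0.635 -0.402 -0.660
outer loop
vertex 0.453 -3.325 -3.939
vertex 0.033 -2.748 -3.886
vertex 0.554 -2.768 -4.375
endloop
endfacet
facet normal 0.032 -0.620 -0.784
outer loop
vertex 0.453 -3.325 -3.939
vertex 0.554 -2.768 -4.375
vertex 1.116 -3.103 -4.087
endloop
endfacet
facet normal 0.272 -0.943 -0.193
outer loop
vertex 0.453 -3.325 -3.939
vertex 1.116 -3.103 -4.087
vertex 0.943 -3.29 -3.419
endloop
endfacet
facet normal -0.017 -0.533 0.846
outer loop
vertex 0.273 -3.071 -3.295
vertex 0.943 -3.29 -3.419
vertex 0.826 -2.692 -3.045
endloop
endfacet
facet normal -0.925 0.009 0.380
outer loop
vertex 0.033 -2.748 -3.886
vertex 0.273 -3.071 -3.295
vertex 0.264 -2.357 -3.333
endloop
endfacet
facet normal -0.644 0.311 -0.699
outer loop
vertex 0.554 -2.768 -4.375
vertex 0.033 -2.748 -3.886
vertex 0.437 -2.17 -4.001
endloop
endfacet
facet normal 0.436 -0.042 -0.899
outer loop
vertex 1.116 -3.103 -4.087
vertex 0.554 -2.768 -4.375
vertex 1.107 -2.389 -4.125
endloop
endfacet
facet normal 0.824 -0.565 0.055
outer loop
vertex 0.943 -3.29 -3.419
vertex 1.116 -3.103 -4.087
vertex 1.347 -2.712 -3.534
endloop
endfacet
facet normal 0.248 0.757 -0.604
outer loop
vertex -3.301 -2.109 -0.245
vertex -3.819 -2.368 -0.783
vertex -4.048 -1.852 -0.23
endloop
endfacet
facet normal 0.071 0.149 0.986
outer loop
vertex -3.301 -2.109 -0.245
vertex -4.048 -1.852 -0.23
vertex -4.141 -3.352 0.003
endloop
endfacet
facet normal 0.248 0.757 -0.604
outer loop
vertex -4.048 -1.852 -0.23
vertex -3.819 -2.368 -0.783
vertex -4.566 -2.111 -0.767
endloop
endfacet
facet normal -0.746 0.147 0.649
outer loop
vertex -4.048 -1.852 -0.23
vertex -4.566 -2.111 -0.767
vertex -4.141 -3.352 0.003
endloop
endfacet
facet normal 0.248 0.757 -0.604
outer loop
vertex -4.566 -2.111 -0.767
vertex -3.819 -2.368 -0.783
vertex -4.337 -2.627 -1.32
endloop
endfacet
facet normal -0.933 -0.354 -0.056
outer loop
vertex -4.566 -2.111 -0.767
vertex -4.337 -2.627 -1.32
vertex -4.141 -3.352 0.003
endloop
endfacet
facet normal 0.248 0.757 -0.605
outer loop
vertex -4.337 -2.627 -1.32
vertex -3.819 -2.368 -0.783
vertex -3.59 -2.884 -1.335
endloop
endfacet
facet normal -0.302 -0.854 -0.423
outer loop
vertex -4.337 -2.627 -1.32
vertex -3.59 -2.884 -1.335
vertex -4.141 -3.352 0.003
endloop
endfacet
facet normal 0.248 0.757 -0.605
outer loop
vertex -3.59 -2.884 -1.335
vertex -3.819 -2.368 -0.783
vertex -3.072 -2.625 -0.798
endloop
endfacet
facet normal 0.515 -0.853 -0.086
outer loop
vertex -3.59 -2.884 -1.335
vertex -3.072 -2.625 -0.798
vertex -4.141 -3.352 0.003
endloop
endfacet
facet normal 0.248 0.757 -0.604
outer loop
vertex -3.072 -2.625 -0.798
vertex -3.819 -2.368 -0.783
vertex -3.301 -2.109 -0.245
endloop
endfacet
facet normal 0.703 -0.351 0.619
outer loop
vertex -3.072 -2.625 -0.798
vertex -3.301 -2.109 -0.245
vertex -4.141 -3.352 0.003
endloop
endfacet

endsolid
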